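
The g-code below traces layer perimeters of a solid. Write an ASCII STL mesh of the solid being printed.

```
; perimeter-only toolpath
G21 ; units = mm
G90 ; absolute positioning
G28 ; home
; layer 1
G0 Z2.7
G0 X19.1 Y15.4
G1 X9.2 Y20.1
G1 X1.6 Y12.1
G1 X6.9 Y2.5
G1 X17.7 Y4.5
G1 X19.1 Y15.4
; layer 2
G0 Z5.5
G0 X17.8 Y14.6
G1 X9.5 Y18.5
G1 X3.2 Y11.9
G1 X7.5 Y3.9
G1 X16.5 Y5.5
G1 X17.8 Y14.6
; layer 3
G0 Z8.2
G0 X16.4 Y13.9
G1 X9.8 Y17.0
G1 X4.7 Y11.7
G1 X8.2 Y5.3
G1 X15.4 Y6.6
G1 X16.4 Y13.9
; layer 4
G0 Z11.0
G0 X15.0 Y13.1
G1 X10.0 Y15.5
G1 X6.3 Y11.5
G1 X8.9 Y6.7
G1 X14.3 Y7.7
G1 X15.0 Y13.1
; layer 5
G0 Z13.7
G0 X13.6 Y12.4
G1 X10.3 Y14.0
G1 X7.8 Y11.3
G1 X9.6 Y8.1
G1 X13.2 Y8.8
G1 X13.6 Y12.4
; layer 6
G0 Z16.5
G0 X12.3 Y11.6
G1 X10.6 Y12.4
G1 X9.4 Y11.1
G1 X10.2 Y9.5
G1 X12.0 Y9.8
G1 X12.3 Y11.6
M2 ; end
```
solid part
  facet normal 0.0000 0.0000 -1.0000
    outer loop
      vertex 0.1 12.3 0.0
      vertex 8.9 21.6 0.0
      vertex 20.5 16.1 0.0
    endloop
  endfacet
  facet normal 0.0000 0.0000 -1.0000
    outer loop
      vertex 6.2 1.1 0.0
      vertex 0.1 12.3 0.0
      vertex 20.5 16.1 0.0
    endloop
  endfacet
  facet normal 0.0000 0.0000 -1.0000
    outer loop
      vertex 18.8 3.4 0.0
      vertex 6.2 1.1 0.0
      vertex 20.5 16.1 0.0
    endloop
  endfacet
  facet normal 0.3894 0.8212 0.4171
    outer loop
      vertex 20.5 16.1 0.0
      vertex 8.9 21.6 0.0
      vertex 10.9 10.9 19.2
    endloop
  endfacet
  facet normal -0.6602 0.6247 0.4169
    outer loop
      vertex 8.9 21.6 0.0
      vertex 0.1 12.3 0.0
      vertex 10.9 10.9 19.2
    endloop
  endfacet
  facet normal -0.7981 -0.4347 0.4172
    outer loop
      vertex 0.1 12.3 0.0
      vertex 6.2 1.1 0.0
      vertex 10.9 10.9 19.2
    endloop
  endfacet
  facet normal 0.1633 -0.8943 0.4165
    outer loop
      vertex 6.2 1.1 0.0
      vertex 18.8 3.4 0.0
      vertex 10.9 10.9 19.2
    endloop
  endfacet
  facet normal 0.9006 -0.1206 0.4176
    outer loop
      vertex 18.8 3.4 0.0
      vertex 20.5 16.1 0.0
      vertex 10.9 10.9 19.2
    endloop
  endfacet
endsolid part

The G0 Z moves step by Δz≈2.7 mm. The G1 loops shrink linearly with z, so the solid tapers from its base footprint up to z≈19.2. Closing with a flat bottom cap and the tapered top and triangulating gives 8 facets — a regular 5-sided pyramid, base circumscribed radius ≈ 10.9 mm, apex at z ≈ 19.2 mm.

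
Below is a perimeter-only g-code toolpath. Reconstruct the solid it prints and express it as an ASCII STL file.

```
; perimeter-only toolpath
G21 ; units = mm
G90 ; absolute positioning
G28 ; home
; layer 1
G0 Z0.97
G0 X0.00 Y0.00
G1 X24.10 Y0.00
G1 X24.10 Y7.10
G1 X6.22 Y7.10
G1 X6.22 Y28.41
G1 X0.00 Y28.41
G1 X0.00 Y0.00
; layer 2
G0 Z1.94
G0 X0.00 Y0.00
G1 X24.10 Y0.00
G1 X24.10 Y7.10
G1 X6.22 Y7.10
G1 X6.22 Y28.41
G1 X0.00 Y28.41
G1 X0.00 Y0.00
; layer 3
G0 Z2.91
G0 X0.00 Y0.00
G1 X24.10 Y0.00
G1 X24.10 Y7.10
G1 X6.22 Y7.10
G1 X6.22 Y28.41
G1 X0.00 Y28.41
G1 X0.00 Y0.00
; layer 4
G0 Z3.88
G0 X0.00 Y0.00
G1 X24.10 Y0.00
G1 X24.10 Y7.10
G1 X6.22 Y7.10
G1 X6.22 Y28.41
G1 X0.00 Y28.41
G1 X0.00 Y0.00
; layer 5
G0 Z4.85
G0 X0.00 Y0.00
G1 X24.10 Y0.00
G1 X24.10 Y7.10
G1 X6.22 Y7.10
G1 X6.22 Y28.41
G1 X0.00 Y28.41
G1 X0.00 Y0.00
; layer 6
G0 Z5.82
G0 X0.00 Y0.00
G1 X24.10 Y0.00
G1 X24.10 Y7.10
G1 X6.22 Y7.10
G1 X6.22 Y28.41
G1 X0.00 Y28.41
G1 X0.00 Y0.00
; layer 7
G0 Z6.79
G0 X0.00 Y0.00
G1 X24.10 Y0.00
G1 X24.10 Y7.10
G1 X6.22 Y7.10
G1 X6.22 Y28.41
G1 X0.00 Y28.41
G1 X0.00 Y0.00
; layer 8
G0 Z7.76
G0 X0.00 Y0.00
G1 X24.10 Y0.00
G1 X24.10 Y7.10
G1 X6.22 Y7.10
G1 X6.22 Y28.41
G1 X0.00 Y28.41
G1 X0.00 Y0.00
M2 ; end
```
solid part
  facet normal 0.0000 0.0000 -1.0000
    outer loop
      vertex 24.10 7.10 0.00
      vertex 24.10 0.00 0.00
      vertex 0.00 0.00 0.00
    endloop
  endfacet
  facet normal 0.0000 0.0000 -1.0000
    outer loop
      vertex 6.22 7.10 0.00
      vertex 24.10 7.10 0.00
      vertex 0.00 0.00 0.00
    endloop
  endfacet
  facet normal 0.0000 0.0000 -1.0000
    outer loop
      vertex 6.22 28.41 0.00
      vertex 6.22 7.10 0.00
      vertex 0.00 0.00 0.00
    endloop
  endfacet
  facet normal 0.0000 0.0000 -1.0000
    outer loop
      vertex 0.00 28.41 0.00
      vertex 6.22 28.41 0.00
      vertex 0.00 0.00 0.00
    endloop
  endfacet
  facet normal 0.0000 0.0000 1.0000
    outer loop
      vertex 0.00 0.00 7.76
      vertex 24.10 0.00 7.76
      vertex 24.10 7.10 7.76
    endloop
  endfacet
  facet normal 0.0000 0.0000 1.0000
    outer loop
      vertex 0.00 0.00 7.76
      vertex 24.10 7.10 7.76
      vertex 6.22 7.10 7.76
    endloop
  endfacet
  facet normal 0.0000 0.0000 1.0000
    outer loop
      vertex 0.00 0.00 7.76
      vertex 6.22 7.10 7.76
      vertex 6.22 28.41 7.76
    endloop
  endfacet
  facet normal 0.0000 0.0000 1.0000
    outer loop
      vertex 0.00 0.00 7.76
      vertex 6.22 28.41 7.76
      vertex 0.00 28.41 7.76
    endloop
  endfacet
  facet normal 0.0000 -1.0000 0.0000
    outer loop
      vertex 0.00 0.00 0.00
      vertex 24.10 0.00 0.00
      vertex 24.10 0.00 7.76
    endloop
  endfacet
  facet normal 0.0000 -1.0000 0.0000
    outer loop
      vertex 0.00 0.00 0.00
      vertex 24.10 0.00 7.76
      vertex 0.00 0.00 7.76
    endloop
  endfacet
  facet normal 1.0000 0.0000 0.0000
    outer loop
      vertex 24.10 0.00 0.00
      vertex 24.10 7.10 0.00
      vertex 24.10 7.10 7.76
    endloop
  endfacet
  facet normal 1.0000 0.0000 0.0000
    outer loop
      vertex 24.10 0.00 0.00
      vertex 24.10 7.10 7.76
      vertex 24.10 0.00 7.76
    endloop
  endfacet
  facet normal 0.0000 1.0000 0.0000
    outer loop
      vertex 24.10 7.10 0.00
      vertex 6.22 7.10 0.00
      vertex 6.22 7.10 7.76
    endloop
  endfacet
  facet normal 0.0000 1.0000 0.0000
    outer loop
      vertex 24.10 7.10 0.00
      vertex 6.22 7.10 7.76
      vertex 24.10 7.10 7.76
    endloop
  endfacet
  facet normal 1.0000 0.0000 0.0000
    outer loop
      vertex 6.22 7.10 0.00
      vertex 6.22 28.41 0.00
      vertex 6.22 28.41 7.76
    endloop
  endfacet
  facet normal 1.0000 0.0000 0.0000
    outer loop
      vertex 6.22 7.10 0.00
      vertex 6.22 28.41 7.76
      vertex 6.22 7.10 7.76
    endloop
  endfacet
  facet normal 0.0000 1.0000 0.0000
    outer loop
      vertex 6.22 28.41 0.00
      vertex 0.00 28.41 0.00
      vertex 0.00 28.41 7.76
    endloop
  endfacet
  facet normal 0.0000 1.0000 0.0000
    outer loop
      vertex 6.22 28.41 0.00
      vertex 0.00 28.41 7.76
      vertex 6.22 28.41 7.76
    endloop
  endfacet
  facet normal -1.0000 0.0000 0.0000
    outer loop
      vertex 0.00 28.41 0.00
      vertex 0.00 0.00 0.00
      vertex 0.00 0.00 7.76
    endloop
  endfacet
  facet normal -1.0000 0.0000 0.0000
    outer loop
      vertex 0.00 28.41 0.00
      vertex 0.00 0.00 7.76
      vertex 0.00 28.41 7.76
    endloop
  endfacet
endsolid part

The G0 Z moves step by Δz≈0.97 mm. Every layer's G1 loop is the same polygon, so the solid is a straight extrusion of it from z=0 to z≈7.76. Closing with flat bottom and top caps and triangulating gives 20 facets — an L-shaped prism: outer 24.1 × 28.4 mm, arm thicknesses ≈ 7.1 mm (horizontal) and 6.22 mm (vertical), extruded 7.76 mm in z.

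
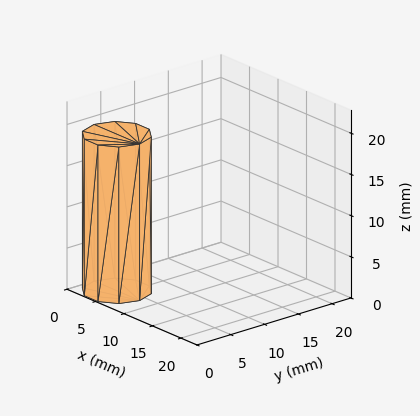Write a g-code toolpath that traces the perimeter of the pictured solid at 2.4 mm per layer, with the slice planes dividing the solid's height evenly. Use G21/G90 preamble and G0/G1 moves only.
Reading the render: the shape is a regular 10-sided prism (a cylinder approximated with 10 flat sides), circumscribed radius ≈ 4 mm, height ≈ 19 mm (dimensions read to the nearest mm from the axis ticks). For the g-code, the solid's height is divided into equal slices at the stated Δz and each level perimeter traced with G1 moves after a G0 lift.

; perimeter-only toolpath
G21 ; units = mm
G90 ; absolute positioning
G28 ; home
; layer 1
G0 Z2.4
G0 X8.0 Y4.0
G1 X7.2 Y6.4
G1 X5.2 Y7.8
G1 X2.8 Y7.8
G1 X0.8 Y6.4
G1 X0.0 Y4.0
G1 X0.8 Y1.6
G1 X2.8 Y0.2
G1 X5.2 Y0.2
G1 X7.2 Y1.6
G1 X8.0 Y4.0
; layer 2
G0 Z4.8
G0 X8.0 Y4.0
G1 X7.2 Y6.4
G1 X5.2 Y7.8
G1 X2.8 Y7.8
G1 X0.8 Y6.4
G1 X0.0 Y4.0
G1 X0.8 Y1.6
G1 X2.8 Y0.2
G1 X5.2 Y0.2
G1 X7.2 Y1.6
G1 X8.0 Y4.0
; layer 3
G0 Z7.1
G0 X8.0 Y4.0
G1 X7.2 Y6.4
G1 X5.2 Y7.8
G1 X2.8 Y7.8
G1 X0.8 Y6.4
G1 X0.0 Y4.0
G1 X0.8 Y1.6
G1 X2.8 Y0.2
G1 X5.2 Y0.2
G1 X7.2 Y1.6
G1 X8.0 Y4.0
; layer 4
G0 Z9.5
G0 X8.0 Y4.0
G1 X7.2 Y6.4
G1 X5.2 Y7.8
G1 X2.8 Y7.8
G1 X0.8 Y6.4
G1 X0.0 Y4.0
G1 X0.8 Y1.6
G1 X2.8 Y0.2
G1 X5.2 Y0.2
G1 X7.2 Y1.6
G1 X8.0 Y4.0
; layer 5
G0 Z11.9
G0 X8.0 Y4.0
G1 X7.2 Y6.4
G1 X5.2 Y7.8
G1 X2.8 Y7.8
G1 X0.8 Y6.4
G1 X0.0 Y4.0
G1 X0.8 Y1.6
G1 X2.8 Y0.2
G1 X5.2 Y0.2
G1 X7.2 Y1.6
G1 X8.0 Y4.0
; layer 6
G0 Z14.2
G0 X8.0 Y4.0
G1 X7.2 Y6.4
G1 X5.2 Y7.8
G1 X2.8 Y7.8
G1 X0.8 Y6.4
G1 X0.0 Y4.0
G1 X0.8 Y1.6
G1 X2.8 Y0.2
G1 X5.2 Y0.2
G1 X7.2 Y1.6
G1 X8.0 Y4.0
; layer 7
G0 Z16.6
G0 X8.0 Y4.0
G1 X7.2 Y6.4
G1 X5.2 Y7.8
G1 X2.8 Y7.8
G1 X0.8 Y6.4
G1 X0.0 Y4.0
G1 X0.8 Y1.6
G1 X2.8 Y0.2
G1 X5.2 Y0.2
G1 X7.2 Y1.6
G1 X8.0 Y4.0
; layer 8
G0 Z19.0
G0 X8.0 Y4.0
G1 X7.2 Y6.4
G1 X5.2 Y7.8
G1 X2.8 Y7.8
G1 X0.8 Y6.4
G1 X0.0 Y4.0
G1 X0.8 Y1.6
G1 X2.8 Y0.2
G1 X5.2 Y0.2
G1 X7.2 Y1.6
G1 X8.0 Y4.0
M2 ; end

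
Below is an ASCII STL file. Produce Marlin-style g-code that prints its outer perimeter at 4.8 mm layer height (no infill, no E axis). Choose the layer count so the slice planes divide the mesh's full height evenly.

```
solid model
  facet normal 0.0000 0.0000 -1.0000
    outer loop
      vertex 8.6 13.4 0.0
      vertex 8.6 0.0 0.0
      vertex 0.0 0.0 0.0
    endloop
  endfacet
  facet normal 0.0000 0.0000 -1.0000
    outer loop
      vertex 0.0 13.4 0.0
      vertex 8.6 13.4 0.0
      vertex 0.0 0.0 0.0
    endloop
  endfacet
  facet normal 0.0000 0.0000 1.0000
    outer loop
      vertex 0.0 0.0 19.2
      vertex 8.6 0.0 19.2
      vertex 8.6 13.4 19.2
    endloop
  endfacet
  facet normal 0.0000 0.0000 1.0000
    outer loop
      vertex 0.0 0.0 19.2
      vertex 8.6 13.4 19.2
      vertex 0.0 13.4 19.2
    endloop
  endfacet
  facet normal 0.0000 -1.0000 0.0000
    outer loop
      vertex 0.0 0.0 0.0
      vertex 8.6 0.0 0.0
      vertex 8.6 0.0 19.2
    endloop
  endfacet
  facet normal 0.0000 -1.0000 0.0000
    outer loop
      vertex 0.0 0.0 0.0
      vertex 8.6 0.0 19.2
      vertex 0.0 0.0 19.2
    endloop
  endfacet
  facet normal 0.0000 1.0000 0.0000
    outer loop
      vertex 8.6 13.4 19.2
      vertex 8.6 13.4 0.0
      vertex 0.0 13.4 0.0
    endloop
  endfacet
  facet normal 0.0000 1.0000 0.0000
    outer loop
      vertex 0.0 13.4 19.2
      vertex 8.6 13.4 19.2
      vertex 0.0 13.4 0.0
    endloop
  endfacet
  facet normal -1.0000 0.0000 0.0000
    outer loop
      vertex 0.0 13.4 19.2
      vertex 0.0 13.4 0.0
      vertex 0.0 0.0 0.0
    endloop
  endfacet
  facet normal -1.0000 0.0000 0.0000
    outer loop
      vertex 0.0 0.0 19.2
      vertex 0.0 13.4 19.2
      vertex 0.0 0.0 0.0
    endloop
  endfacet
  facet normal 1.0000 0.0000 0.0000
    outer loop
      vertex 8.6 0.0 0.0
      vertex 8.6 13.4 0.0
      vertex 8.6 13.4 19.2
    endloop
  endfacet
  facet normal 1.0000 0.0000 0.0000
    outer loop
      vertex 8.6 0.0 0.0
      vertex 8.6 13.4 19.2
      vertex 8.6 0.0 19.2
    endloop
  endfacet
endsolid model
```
; perimeter-only toolpath
G21 ; units = mm
G90 ; absolute positioning
G28 ; home
; layer 1
G0 Z4.8
G0 X0.0 Y0.0
G1 X8.6 Y0.0
G1 X8.6 Y13.4
G1 X0.0 Y13.4
G1 X0.0 Y0.0
; layer 2
G0 Z9.6
G0 X0.0 Y0.0
G1 X8.6 Y0.0
G1 X8.6 Y13.4
G1 X0.0 Y13.4
G1 X0.0 Y0.0
; layer 3
G0 Z14.4
G0 X0.0 Y0.0
G1 X8.6 Y0.0
G1 X8.6 Y13.4
G1 X0.0 Y13.4
G1 X0.0 Y0.0
; layer 4
G0 Z19.2
G0 X0.0 Y0.0
G1 X8.6 Y0.0
G1 X8.6 Y13.4
G1 X0.0 Y13.4
G1 X0.0 Y0.0
M2 ; end

The solid is a rectangular box, roughly 8.6 × 13.4 mm footprint and 19.2 mm tall. Slicing at Δz = 4.8 mm — 4 equal slices spanning the solid's height, so layer i sits at z = i·h/4 — gives 4 non-empty perimeters. Each is a 4-segment closed polygon; G0 lifts to the layer z and rapids to the start vertex, then G1 traces the edges.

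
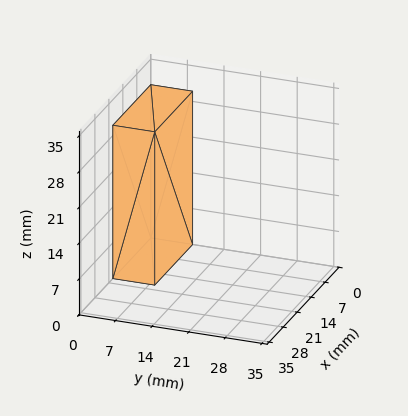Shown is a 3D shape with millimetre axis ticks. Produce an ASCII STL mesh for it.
Reading the render: the shape is a rectangular box, roughly 19 × 8 mm footprint and 30 mm tall (dimensions read to the nearest mm from the axis ticks). For the STL, each face is triangulated and given an outward normal.

solid part
  facet normal 0.0000 0.0000 -1.0000
    outer loop
      vertex 19.000 8.000 0.000
      vertex 19.000 0.000 0.000
      vertex 0.000 0.000 0.000
    endloop
  endfacet
  facet normal 0.0000 0.0000 -1.0000
    outer loop
      vertex 0.000 8.000 0.000
      vertex 19.000 8.000 0.000
      vertex 0.000 0.000 0.000
    endloop
  endfacet
  facet normal 0.0000 0.0000 1.0000
    outer loop
      vertex 0.000 0.000 30.000
      vertex 19.000 0.000 30.000
      vertex 19.000 8.000 30.000
    endloop
  endfacet
  facet normal 0.0000 0.0000 1.0000
    outer loop
      vertex 0.000 0.000 30.000
      vertex 19.000 8.000 30.000
      vertex 0.000 8.000 30.000
    endloop
  endfacet
  facet normal 0.0000 -1.0000 0.0000
    outer loop
      vertex 0.000 0.000 0.000
      vertex 19.000 0.000 0.000
      vertex 19.000 0.000 30.000
    endloop
  endfacet
  facet normal 0.0000 -1.0000 0.0000
    outer loop
      vertex 0.000 0.000 0.000
      vertex 19.000 0.000 30.000
      vertex 0.000 0.000 30.000
    endloop
  endfacet
  facet normal 0.0000 1.0000 0.0000
    outer loop
      vertex 19.000 8.000 30.000
      vertex 19.000 8.000 0.000
      vertex 0.000 8.000 0.000
    endloop
  endfacet
  facet normal 0.0000 1.0000 0.0000
    outer loop
      vertex 0.000 8.000 30.000
      vertex 19.000 8.000 30.000
      vertex 0.000 8.000 0.000
    endloop
  endfacet
  facet normal -1.0000 0.0000 0.0000
    outer loop
      vertex 0.000 8.000 30.000
      vertex 0.000 8.000 0.000
      vertex 0.000 0.000 0.000
    endloop
  endfacet
  facet normal -1.0000 0.0000 0.0000
    outer loop
      vertex 0.000 0.000 30.000
      vertex 0.000 8.000 30.000
      vertex 0.000 0.000 0.000
    endloop
  endfacet
  facet normal 1.0000 0.0000 0.0000
    outer loop
      vertex 19.000 0.000 0.000
      vertex 19.000 8.000 0.000
      vertex 19.000 8.000 30.000
    endloop
  endfacet
  facet normal 1.0000 0.0000 0.0000
    outer loop
      vertex 19.000 0.000 0.000
      vertex 19.000 8.000 30.000
      vertex 19.000 0.000 30.000
    endloop
  endfacet
endsolid part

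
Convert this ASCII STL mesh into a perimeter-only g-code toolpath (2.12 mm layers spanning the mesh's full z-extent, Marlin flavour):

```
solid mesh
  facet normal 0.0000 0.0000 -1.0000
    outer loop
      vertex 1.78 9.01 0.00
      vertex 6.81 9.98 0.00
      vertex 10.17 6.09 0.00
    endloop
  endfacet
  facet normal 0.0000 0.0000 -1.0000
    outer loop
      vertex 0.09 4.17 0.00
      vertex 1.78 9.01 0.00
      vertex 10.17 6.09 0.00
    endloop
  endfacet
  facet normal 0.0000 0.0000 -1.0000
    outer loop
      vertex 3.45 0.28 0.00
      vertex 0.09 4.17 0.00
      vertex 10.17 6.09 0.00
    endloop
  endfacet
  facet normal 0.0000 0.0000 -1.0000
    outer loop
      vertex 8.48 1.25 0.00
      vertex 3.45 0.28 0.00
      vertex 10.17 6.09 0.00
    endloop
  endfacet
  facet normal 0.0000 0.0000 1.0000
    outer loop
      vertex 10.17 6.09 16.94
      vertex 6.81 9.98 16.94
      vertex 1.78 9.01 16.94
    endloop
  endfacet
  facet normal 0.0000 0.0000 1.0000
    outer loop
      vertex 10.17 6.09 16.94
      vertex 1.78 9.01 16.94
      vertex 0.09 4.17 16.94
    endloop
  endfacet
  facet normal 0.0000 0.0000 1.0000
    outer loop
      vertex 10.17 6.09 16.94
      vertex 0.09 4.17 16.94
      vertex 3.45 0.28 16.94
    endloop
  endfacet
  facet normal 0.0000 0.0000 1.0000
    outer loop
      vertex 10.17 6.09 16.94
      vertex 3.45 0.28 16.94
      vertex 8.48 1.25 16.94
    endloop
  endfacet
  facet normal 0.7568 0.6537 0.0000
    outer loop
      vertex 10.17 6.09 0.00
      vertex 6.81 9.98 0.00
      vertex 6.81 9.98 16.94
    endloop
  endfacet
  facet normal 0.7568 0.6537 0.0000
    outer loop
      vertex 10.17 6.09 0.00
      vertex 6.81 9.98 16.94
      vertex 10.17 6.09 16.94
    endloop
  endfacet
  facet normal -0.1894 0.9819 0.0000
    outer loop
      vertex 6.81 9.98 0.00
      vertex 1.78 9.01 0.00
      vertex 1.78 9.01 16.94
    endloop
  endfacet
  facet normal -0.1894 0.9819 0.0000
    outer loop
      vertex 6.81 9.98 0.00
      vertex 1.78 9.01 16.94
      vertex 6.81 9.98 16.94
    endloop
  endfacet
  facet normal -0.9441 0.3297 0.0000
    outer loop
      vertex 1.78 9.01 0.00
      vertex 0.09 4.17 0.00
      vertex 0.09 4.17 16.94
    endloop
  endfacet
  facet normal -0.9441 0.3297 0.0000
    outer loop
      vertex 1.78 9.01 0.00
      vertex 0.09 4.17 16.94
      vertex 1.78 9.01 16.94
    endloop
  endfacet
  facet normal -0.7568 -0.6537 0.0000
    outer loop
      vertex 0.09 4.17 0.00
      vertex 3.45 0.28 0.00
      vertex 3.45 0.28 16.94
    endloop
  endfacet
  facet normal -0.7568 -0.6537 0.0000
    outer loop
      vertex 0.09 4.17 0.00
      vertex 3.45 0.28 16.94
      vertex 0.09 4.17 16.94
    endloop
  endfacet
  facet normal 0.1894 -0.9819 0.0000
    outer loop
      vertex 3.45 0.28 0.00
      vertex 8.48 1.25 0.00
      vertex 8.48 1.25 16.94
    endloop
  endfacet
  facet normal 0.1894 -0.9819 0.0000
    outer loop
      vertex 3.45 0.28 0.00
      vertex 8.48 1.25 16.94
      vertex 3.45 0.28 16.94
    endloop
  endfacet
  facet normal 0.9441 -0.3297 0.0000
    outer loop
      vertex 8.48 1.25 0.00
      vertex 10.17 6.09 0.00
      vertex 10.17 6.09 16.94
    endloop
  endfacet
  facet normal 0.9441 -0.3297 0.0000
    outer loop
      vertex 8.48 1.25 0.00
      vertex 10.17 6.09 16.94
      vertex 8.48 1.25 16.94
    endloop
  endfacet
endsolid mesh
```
; perimeter-only toolpath
G21 ; units = mm
G90 ; absolute positioning
G28 ; home
; layer 1
G0 Z2.12
G0 X10.17 Y6.09
G1 X6.81 Y9.98
G1 X1.78 Y9.01
G1 X0.09 Y4.17
G1 X3.45 Y0.28
G1 X8.48 Y1.25
G1 X10.17 Y6.09
; layer 2
G0 Z4.24
G0 X10.17 Y6.09
G1 X6.81 Y9.98
G1 X1.78 Y9.01
G1 X0.09 Y4.17
G1 X3.45 Y0.28
G1 X8.48 Y1.25
G1 X10.17 Y6.09
; layer 3
G0 Z6.35
G0 X10.17 Y6.09
G1 X6.81 Y9.98
G1 X1.78 Y9.01
G1 X0.09 Y4.17
G1 X3.45 Y0.28
G1 X8.48 Y1.25
G1 X10.17 Y6.09
; layer 4
G0 Z8.47
G0 X10.17 Y6.09
G1 X6.81 Y9.98
G1 X1.78 Y9.01
G1 X0.09 Y4.17
G1 X3.45 Y0.28
G1 X8.48 Y1.25
G1 X10.17 Y6.09
; layer 5
G0 Z10.59
G0 X10.17 Y6.09
G1 X6.81 Y9.98
G1 X1.78 Y9.01
G1 X0.09 Y4.17
G1 X3.45 Y0.28
G1 X8.48 Y1.25
G1 X10.17 Y6.09
; layer 6
G0 Z12.71
G0 X10.17 Y6.09
G1 X6.81 Y9.98
G1 X1.78 Y9.01
G1 X0.09 Y4.17
G1 X3.45 Y0.28
G1 X8.48 Y1.25
G1 X10.17 Y6.09
; layer 7
G0 Z14.82
G0 X10.17 Y6.09
G1 X6.81 Y9.98
G1 X1.78 Y9.01
G1 X0.09 Y4.17
G1 X3.45 Y0.28
G1 X8.48 Y1.25
G1 X10.17 Y6.09
; layer 8
G0 Z16.94
G0 X10.17 Y6.09
G1 X6.81 Y9.98
G1 X1.78 Y9.01
G1 X0.09 Y4.17
G1 X3.45 Y0.28
G1 X8.48 Y1.25
G1 X10.17 Y6.09
M2 ; end

The solid is a regular 6-sided prism (a cylinder approximated with 6 flat sides), circumscribed radius ≈ 5.13 mm, height ≈ 16.9 mm. Slicing at Δz = 2.12 mm — 8 equal slices spanning the solid's height, so layer i sits at z = i·h/8 — gives 8 non-empty perimeters. Each is a 6-segment closed polygon; G0 lifts to the layer z and rapids to the start vertex, then G1 traces the edges.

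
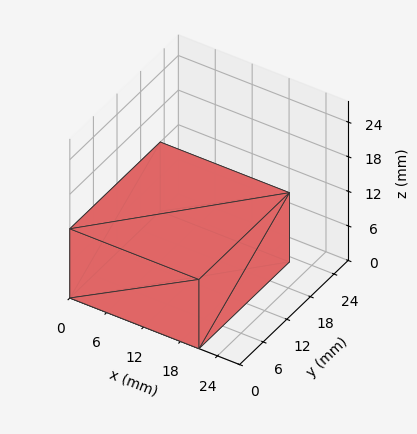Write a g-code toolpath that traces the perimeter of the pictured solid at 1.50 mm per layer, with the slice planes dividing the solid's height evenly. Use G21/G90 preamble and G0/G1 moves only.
Reading the render: the shape is a rectangular box, roughly 21 × 23 mm footprint and 12 mm tall (dimensions read to the nearest mm from the axis ticks). For the g-code, the solid's height is divided into equal slices at the stated Δz and each level perimeter traced with G1 moves after a G0 lift.

; perimeter-only toolpath
G21 ; units = mm
G90 ; absolute positioning
G28 ; home
; layer 1
G0 Z1.50
G0 X0.00 Y0.00
G1 X21.00 Y0.00
G1 X21.00 Y23.00
G1 X0.00 Y23.00
G1 X0.00 Y0.00
; layer 2
G0 Z3.00
G0 X0.00 Y0.00
G1 X21.00 Y0.00
G1 X21.00 Y23.00
G1 X0.00 Y23.00
G1 X0.00 Y0.00
; layer 3
G0 Z4.50
G0 X0.00 Y0.00
G1 X21.00 Y0.00
G1 X21.00 Y23.00
G1 X0.00 Y23.00
G1 X0.00 Y0.00
; layer 4
G0 Z6.00
G0 X0.00 Y0.00
G1 X21.00 Y0.00
G1 X21.00 Y23.00
G1 X0.00 Y23.00
G1 X0.00 Y0.00
; layer 5
G0 Z7.50
G0 X0.00 Y0.00
G1 X21.00 Y0.00
G1 X21.00 Y23.00
G1 X0.00 Y23.00
G1 X0.00 Y0.00
; layer 6
G0 Z9.00
G0 X0.00 Y0.00
G1 X21.00 Y0.00
G1 X21.00 Y23.00
G1 X0.00 Y23.00
G1 X0.00 Y0.00
; layer 7
G0 Z10.50
G0 X0.00 Y0.00
G1 X21.00 Y0.00
G1 X21.00 Y23.00
G1 X0.00 Y23.00
G1 X0.00 Y0.00
; layer 8
G0 Z12.00
G0 X0.00 Y0.00
G1 X21.00 Y0.00
G1 X21.00 Y23.00
G1 X0.00 Y23.00
G1 X0.00 Y0.00
M2 ; end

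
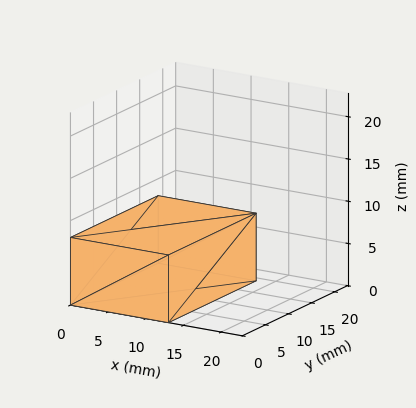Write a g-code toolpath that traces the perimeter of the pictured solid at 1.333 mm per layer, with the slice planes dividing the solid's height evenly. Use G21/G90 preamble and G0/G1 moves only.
Reading the render: the shape is a rectangular box, roughly 13 × 19 mm footprint and 8 mm tall (dimensions read to the nearest mm from the axis ticks). For the g-code, the solid's height is divided into equal slices at the stated Δz and each level perimeter traced with G1 moves after a G0 lift.

; perimeter-only toolpath
G21 ; units = mm
G90 ; absolute positioning
G28 ; home
; layer 1
G0 Z1.333
G0 X0.000 Y0.000
G1 X13.000 Y0.000
G1 X13.000 Y19.000
G1 X0.000 Y19.000
G1 X0.000 Y0.000
; layer 2
G0 Z2.667
G0 X0.000 Y0.000
G1 X13.000 Y0.000
G1 X13.000 Y19.000
G1 X0.000 Y19.000
G1 X0.000 Y0.000
; layer 3
G0 Z4.000
G0 X0.000 Y0.000
G1 X13.000 Y0.000
G1 X13.000 Y19.000
G1 X0.000 Y19.000
G1 X0.000 Y0.000
; layer 4
G0 Z5.333
G0 X0.000 Y0.000
G1 X13.000 Y0.000
G1 X13.000 Y19.000
G1 X0.000 Y19.000
G1 X0.000 Y0.000
; layer 5
G0 Z6.667
G0 X0.000 Y0.000
G1 X13.000 Y0.000
G1 X13.000 Y19.000
G1 X0.000 Y19.000
G1 X0.000 Y0.000
; layer 6
G0 Z8.000
G0 X0.000 Y0.000
G1 X13.000 Y0.000
G1 X13.000 Y19.000
G1 X0.000 Y19.000
G1 X0.000 Y0.000
M2 ; end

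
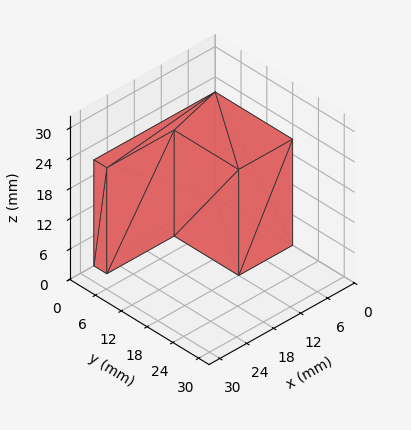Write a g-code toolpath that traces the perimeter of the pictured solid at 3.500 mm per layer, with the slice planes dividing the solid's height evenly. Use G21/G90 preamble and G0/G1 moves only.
Reading the render: the shape is an L-shaped prism: outer 27 × 18 mm, arm thicknesses ≈ 3 mm (horizontal) and 12 mm (vertical), extruded 21 mm in z (dimensions read to the nearest mm from the axis ticks). For the g-code, the solid's height is divided into equal slices at the stated Δz and each level perimeter traced with G1 moves after a G0 lift.

; perimeter-only toolpath
G21 ; units = mm
G90 ; absolute positioning
G28 ; home
; layer 1
G0 Z3.500
G0 X0.000 Y0.000
G1 X27.000 Y0.000
G1 X27.000 Y3.000
G1 X12.000 Y3.000
G1 X12.000 Y18.000
G1 X0.000 Y18.000
G1 X0.000 Y0.000
; layer 2
G0 Z7.000
G0 X0.000 Y0.000
G1 X27.000 Y0.000
G1 X27.000 Y3.000
G1 X12.000 Y3.000
G1 X12.000 Y18.000
G1 X0.000 Y18.000
G1 X0.000 Y0.000
; layer 3
G0 Z10.500
G0 X0.000 Y0.000
G1 X27.000 Y0.000
G1 X27.000 Y3.000
G1 X12.000 Y3.000
G1 X12.000 Y18.000
G1 X0.000 Y18.000
G1 X0.000 Y0.000
; layer 4
G0 Z14.000
G0 X0.000 Y0.000
G1 X27.000 Y0.000
G1 X27.000 Y3.000
G1 X12.000 Y3.000
G1 X12.000 Y18.000
G1 X0.000 Y18.000
G1 X0.000 Y0.000
; layer 5
G0 Z17.500
G0 X0.000 Y0.000
G1 X27.000 Y0.000
G1 X27.000 Y3.000
G1 X12.000 Y3.000
G1 X12.000 Y18.000
G1 X0.000 Y18.000
G1 X0.000 Y0.000
; layer 6
G0 Z21.000
G0 X0.000 Y0.000
G1 X27.000 Y0.000
G1 X27.000 Y3.000
G1 X12.000 Y3.000
G1 X12.000 Y18.000
G1 X0.000 Y18.000
G1 X0.000 Y0.000
M2 ; end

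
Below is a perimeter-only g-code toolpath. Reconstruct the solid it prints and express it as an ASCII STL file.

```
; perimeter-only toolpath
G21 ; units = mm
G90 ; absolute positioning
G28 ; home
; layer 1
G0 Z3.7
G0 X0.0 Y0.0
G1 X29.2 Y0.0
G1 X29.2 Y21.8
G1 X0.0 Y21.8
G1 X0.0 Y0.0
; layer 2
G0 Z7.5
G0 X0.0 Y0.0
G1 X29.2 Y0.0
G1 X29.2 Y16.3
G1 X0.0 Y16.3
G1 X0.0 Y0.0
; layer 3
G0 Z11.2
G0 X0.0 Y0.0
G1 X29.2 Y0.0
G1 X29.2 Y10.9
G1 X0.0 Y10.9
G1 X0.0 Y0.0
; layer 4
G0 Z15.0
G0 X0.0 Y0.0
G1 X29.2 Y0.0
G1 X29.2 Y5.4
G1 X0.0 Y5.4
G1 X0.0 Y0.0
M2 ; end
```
solid part
  facet normal 0.0000 0.0000 -1.0000
    outer loop
      vertex 29.2 27.2 0.0
      vertex 29.2 0.0 0.0
      vertex 0.0 0.0 0.0
    endloop
  endfacet
  facet normal 0.0000 0.0000 -1.0000
    outer loop
      vertex 0.0 27.2 0.0
      vertex 29.2 27.2 0.0
      vertex 0.0 0.0 0.0
    endloop
  endfacet
  facet normal 0.0000 -1.0000 0.0000
    outer loop
      vertex 0.0 0.0 0.0
      vertex 29.2 0.0 0.0
      vertex 29.2 0.0 18.7
    endloop
  endfacet
  facet normal 0.0000 -1.0000 0.0000
    outer loop
      vertex 0.0 0.0 0.0
      vertex 29.2 0.0 18.7
      vertex 0.0 0.0 18.7
    endloop
  endfacet
  facet normal 0.0000 0.5665 0.8240
    outer loop
      vertex 0.0 0.0 18.7
      vertex 29.2 0.0 18.7
      vertex 29.2 27.2 0.0
    endloop
  endfacet
  facet normal 0.0000 0.5665 0.8240
    outer loop
      vertex 0.0 0.0 18.7
      vertex 29.2 27.2 0.0
      vertex 0.0 27.2 0.0
    endloop
  endfacet
  facet normal -1.0000 0.0000 0.0000
    outer loop
      vertex 0.0 0.0 18.7
      vertex 0.0 27.2 0.0
      vertex 0.0 0.0 0.0
    endloop
  endfacet
  facet normal 1.0000 0.0000 0.0000
    outer loop
      vertex 29.2 0.0 0.0
      vertex 29.2 27.2 0.0
      vertex 29.2 0.0 18.7
    endloop
  endfacet
endsolid part

The G0 Z moves step by Δz≈3.7 mm. The G1 loops shrink linearly with z, so the solid tapers from its base footprint up to z≈18.7. Closing with a flat bottom cap and the tapered top and triangulating gives 8 facets — a wedge (ramp): 29.2 × 27.2 mm base, rising to 18.7 mm along the y=0 edge and sloping linearly to z=0 at y=27.2.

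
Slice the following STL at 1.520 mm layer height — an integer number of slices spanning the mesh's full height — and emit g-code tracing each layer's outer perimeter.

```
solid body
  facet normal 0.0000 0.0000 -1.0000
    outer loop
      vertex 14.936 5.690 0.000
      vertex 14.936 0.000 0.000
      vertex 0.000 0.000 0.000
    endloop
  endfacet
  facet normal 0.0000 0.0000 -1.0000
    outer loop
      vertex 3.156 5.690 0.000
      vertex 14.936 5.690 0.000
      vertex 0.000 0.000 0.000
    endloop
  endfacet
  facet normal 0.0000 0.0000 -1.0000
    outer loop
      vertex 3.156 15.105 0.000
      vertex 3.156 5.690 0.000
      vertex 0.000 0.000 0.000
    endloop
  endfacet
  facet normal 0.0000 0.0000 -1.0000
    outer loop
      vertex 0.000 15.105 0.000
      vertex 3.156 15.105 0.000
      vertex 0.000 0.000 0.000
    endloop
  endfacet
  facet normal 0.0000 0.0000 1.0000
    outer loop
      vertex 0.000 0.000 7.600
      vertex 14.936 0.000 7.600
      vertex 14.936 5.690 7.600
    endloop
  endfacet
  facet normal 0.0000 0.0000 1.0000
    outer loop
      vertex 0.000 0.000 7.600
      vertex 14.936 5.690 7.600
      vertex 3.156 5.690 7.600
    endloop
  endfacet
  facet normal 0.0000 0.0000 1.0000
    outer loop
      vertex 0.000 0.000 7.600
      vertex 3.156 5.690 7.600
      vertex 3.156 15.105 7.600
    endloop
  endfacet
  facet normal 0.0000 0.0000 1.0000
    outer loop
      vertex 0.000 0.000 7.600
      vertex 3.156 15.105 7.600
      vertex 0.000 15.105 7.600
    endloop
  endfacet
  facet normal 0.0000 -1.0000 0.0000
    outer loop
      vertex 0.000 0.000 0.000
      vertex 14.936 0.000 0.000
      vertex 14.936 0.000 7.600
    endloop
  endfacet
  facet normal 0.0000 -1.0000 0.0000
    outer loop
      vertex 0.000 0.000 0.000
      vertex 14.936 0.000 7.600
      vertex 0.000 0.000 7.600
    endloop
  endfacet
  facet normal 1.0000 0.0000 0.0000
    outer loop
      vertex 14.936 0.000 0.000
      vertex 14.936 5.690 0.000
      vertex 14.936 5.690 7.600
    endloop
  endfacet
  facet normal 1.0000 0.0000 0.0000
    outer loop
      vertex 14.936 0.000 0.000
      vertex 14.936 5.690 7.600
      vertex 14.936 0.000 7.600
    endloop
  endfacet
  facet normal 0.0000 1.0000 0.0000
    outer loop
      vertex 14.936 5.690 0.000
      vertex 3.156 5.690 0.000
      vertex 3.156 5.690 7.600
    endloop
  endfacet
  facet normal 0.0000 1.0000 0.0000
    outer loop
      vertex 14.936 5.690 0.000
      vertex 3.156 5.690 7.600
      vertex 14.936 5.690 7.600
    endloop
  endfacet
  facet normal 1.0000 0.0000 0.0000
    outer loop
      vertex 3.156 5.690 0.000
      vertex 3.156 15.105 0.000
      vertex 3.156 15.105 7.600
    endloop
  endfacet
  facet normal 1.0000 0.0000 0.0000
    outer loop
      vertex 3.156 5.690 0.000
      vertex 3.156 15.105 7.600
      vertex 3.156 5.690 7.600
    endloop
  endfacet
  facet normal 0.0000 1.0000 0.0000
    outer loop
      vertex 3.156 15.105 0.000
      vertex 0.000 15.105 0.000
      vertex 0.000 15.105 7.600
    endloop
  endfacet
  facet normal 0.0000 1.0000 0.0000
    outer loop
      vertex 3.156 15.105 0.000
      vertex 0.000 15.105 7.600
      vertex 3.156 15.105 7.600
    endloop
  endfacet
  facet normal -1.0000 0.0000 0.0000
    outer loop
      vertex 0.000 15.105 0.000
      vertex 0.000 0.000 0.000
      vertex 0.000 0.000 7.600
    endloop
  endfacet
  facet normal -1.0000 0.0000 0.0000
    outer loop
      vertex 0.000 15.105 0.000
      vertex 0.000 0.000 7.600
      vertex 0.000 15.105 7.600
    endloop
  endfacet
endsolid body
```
; perimeter-only toolpath
G21 ; units = mm
G90 ; absolute positioning
G28 ; home
; layer 1
G0 Z1.520
G0 X0.000 Y0.000
G1 X14.936 Y0.000
G1 X14.936 Y5.690
G1 X3.156 Y5.690
G1 X3.156 Y15.105
G1 X0.000 Y15.105
G1 X0.000 Y0.000
; layer 2
G0 Z3.040
G0 X0.000 Y0.000
G1 X14.936 Y0.000
G1 X14.936 Y5.690
G1 X3.156 Y5.690
G1 X3.156 Y15.105
G1 X0.000 Y15.105
G1 X0.000 Y0.000
; layer 3
G0 Z4.560
G0 X0.000 Y0.000
G1 X14.936 Y0.000
G1 X14.936 Y5.690
G1 X3.156 Y5.690
G1 X3.156 Y15.105
G1 X0.000 Y15.105
G1 X0.000 Y0.000
; layer 4
G0 Z6.080
G0 X0.000 Y0.000
G1 X14.936 Y0.000
G1 X14.936 Y5.690
G1 X3.156 Y5.690
G1 X3.156 Y15.105
G1 X0.000 Y15.105
G1 X0.000 Y0.000
; layer 5
G0 Z7.600
G0 X0.000 Y0.000
G1 X14.936 Y0.000
G1 X14.936 Y5.690
G1 X3.156 Y5.690
G1 X3.156 Y15.105
G1 X0.000 Y15.105
G1 X0.000 Y0.000
M2 ; end

The solid is an L-shaped prism: outer 14.9 × 15.1 mm, arm thicknesses ≈ 5.69 mm (horizontal) and 3.16 mm (vertical), extruded 7.6 mm in z. Slicing at Δz = 1.520 mm — 5 equal slices spanning the solid's height, so layer i sits at z = i·h/5 — gives 5 non-empty perimeters. Each is a 6-segment closed polygon; G0 lifts to the layer z and rapids to the start vertex, then G1 traces the edges.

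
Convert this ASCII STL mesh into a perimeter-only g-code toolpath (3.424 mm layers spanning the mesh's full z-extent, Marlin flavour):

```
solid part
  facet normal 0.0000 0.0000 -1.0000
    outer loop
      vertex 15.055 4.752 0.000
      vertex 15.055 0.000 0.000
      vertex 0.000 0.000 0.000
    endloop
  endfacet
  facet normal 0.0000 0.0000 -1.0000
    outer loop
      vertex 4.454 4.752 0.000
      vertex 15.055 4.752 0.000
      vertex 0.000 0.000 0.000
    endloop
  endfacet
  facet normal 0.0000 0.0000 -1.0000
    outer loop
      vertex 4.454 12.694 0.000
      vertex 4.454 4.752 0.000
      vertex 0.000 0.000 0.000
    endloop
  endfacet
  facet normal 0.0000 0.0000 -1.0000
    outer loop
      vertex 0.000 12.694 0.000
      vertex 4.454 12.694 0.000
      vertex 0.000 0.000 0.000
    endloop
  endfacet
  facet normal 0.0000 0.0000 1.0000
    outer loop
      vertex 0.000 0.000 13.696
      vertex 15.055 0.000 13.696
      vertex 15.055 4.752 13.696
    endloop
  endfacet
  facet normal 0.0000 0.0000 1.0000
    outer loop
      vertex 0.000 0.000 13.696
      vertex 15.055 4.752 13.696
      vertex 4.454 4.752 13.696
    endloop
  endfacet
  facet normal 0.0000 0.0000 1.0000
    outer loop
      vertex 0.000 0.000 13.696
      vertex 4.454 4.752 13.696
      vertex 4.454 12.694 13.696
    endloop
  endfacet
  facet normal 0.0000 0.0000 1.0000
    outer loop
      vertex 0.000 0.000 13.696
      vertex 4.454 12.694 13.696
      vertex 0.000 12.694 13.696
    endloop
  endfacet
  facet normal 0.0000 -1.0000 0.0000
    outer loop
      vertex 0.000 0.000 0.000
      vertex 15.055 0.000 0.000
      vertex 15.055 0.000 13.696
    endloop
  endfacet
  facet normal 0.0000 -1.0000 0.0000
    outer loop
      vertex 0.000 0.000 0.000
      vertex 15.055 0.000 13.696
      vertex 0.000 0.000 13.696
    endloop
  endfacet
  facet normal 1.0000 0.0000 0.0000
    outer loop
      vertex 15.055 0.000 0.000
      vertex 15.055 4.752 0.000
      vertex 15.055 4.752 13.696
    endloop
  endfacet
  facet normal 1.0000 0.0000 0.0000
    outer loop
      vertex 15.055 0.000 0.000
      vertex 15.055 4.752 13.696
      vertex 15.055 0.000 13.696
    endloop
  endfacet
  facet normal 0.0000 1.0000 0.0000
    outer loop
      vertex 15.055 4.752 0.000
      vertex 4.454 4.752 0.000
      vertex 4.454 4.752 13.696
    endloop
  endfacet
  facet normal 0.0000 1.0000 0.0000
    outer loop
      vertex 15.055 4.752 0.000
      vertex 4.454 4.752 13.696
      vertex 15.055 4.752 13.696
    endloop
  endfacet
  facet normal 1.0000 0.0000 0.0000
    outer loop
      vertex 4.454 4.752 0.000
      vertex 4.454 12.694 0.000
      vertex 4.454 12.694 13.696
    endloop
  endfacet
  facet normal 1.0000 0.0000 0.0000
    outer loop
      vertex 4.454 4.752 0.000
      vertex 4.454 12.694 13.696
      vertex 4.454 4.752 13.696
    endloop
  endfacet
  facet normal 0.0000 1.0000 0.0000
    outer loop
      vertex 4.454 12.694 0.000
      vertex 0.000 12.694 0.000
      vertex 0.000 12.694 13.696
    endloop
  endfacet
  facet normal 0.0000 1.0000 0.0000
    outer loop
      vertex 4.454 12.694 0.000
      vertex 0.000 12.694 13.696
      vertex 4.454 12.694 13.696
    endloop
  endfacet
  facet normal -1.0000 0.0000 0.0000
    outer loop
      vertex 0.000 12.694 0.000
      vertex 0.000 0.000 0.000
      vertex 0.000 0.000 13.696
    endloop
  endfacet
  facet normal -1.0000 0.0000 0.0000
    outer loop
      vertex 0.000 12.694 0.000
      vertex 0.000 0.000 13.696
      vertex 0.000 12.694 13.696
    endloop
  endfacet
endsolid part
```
; perimeter-only toolpath
G21 ; units = mm
G90 ; absolute positioning
G28 ; home
; layer 1
G0 Z3.424
G0 X0.000 Y0.000
G1 X15.055 Y0.000
G1 X15.055 Y4.752
G1 X4.454 Y4.752
G1 X4.454 Y12.694
G1 X0.000 Y12.694
G1 X0.000 Y0.000
; layer 2
G0 Z6.848
G0 X0.000 Y0.000
G1 X15.055 Y0.000
G1 X15.055 Y4.752
G1 X4.454 Y4.752
G1 X4.454 Y12.694
G1 X0.000 Y12.694
G1 X0.000 Y0.000
; layer 3
G0 Z10.272
G0 X0.000 Y0.000
G1 X15.055 Y0.000
G1 X15.055 Y4.752
G1 X4.454 Y4.752
G1 X4.454 Y12.694
G1 X0.000 Y12.694
G1 X0.000 Y0.000
; layer 4
G0 Z13.696
G0 X0.000 Y0.000
G1 X15.055 Y0.000
G1 X15.055 Y4.752
G1 X4.454 Y4.752
G1 X4.454 Y12.694
G1 X0.000 Y12.694
G1 X0.000 Y0.000
M2 ; end

The solid is an L-shaped prism: outer 15.1 × 12.7 mm, arm thicknesses ≈ 4.75 mm (horizontal) and 4.45 mm (vertical), extruded 13.7 mm in z. Slicing at Δz = 3.424 mm — 4 equal slices spanning the solid's height, so layer i sits at z = i·h/4 — gives 4 non-empty perimeters. Each is a 6-segment closed polygon; G0 lifts to the layer z and rapids to the start vertex, then G1 traces the edges.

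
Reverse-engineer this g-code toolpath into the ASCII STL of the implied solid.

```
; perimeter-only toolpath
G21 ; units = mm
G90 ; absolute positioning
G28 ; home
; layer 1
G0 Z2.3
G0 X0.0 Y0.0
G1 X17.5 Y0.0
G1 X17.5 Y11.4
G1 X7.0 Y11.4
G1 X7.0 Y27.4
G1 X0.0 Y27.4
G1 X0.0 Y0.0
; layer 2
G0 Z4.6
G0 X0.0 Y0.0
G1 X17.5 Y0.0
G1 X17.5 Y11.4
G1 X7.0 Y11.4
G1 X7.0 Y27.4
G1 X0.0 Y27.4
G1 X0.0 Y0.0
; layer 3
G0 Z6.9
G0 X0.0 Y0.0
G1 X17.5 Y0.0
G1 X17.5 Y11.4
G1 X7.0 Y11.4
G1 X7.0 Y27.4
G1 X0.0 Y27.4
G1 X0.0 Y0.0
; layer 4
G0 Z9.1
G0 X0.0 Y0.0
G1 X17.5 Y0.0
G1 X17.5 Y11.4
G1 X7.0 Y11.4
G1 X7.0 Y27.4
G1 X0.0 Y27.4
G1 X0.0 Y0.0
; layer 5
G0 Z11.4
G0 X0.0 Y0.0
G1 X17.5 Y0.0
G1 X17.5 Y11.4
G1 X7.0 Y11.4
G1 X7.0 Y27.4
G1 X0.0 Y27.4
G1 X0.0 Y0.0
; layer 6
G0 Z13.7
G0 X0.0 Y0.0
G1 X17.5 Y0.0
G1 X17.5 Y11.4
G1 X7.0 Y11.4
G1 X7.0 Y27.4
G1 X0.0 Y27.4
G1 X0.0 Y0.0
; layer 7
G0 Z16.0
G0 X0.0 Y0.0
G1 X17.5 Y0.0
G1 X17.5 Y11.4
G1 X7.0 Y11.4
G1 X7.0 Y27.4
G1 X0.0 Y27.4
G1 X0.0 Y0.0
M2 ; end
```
solid part
  facet normal 0.0000 0.0000 -1.0000
    outer loop
      vertex 17.5 11.4 0.0
      vertex 17.5 0.0 0.0
      vertex 0.0 0.0 0.0
    endloop
  endfacet
  facet normal 0.0000 0.0000 -1.0000
    outer loop
      vertex 7.0 11.4 0.0
      vertex 17.5 11.4 0.0
      vertex 0.0 0.0 0.0
    endloop
  endfacet
  facet normal 0.0000 0.0000 -1.0000
    outer loop
      vertex 7.0 27.4 0.0
      vertex 7.0 11.4 0.0
      vertex 0.0 0.0 0.0
    endloop
  endfacet
  facet normal 0.0000 0.0000 -1.0000
    outer loop
      vertex 0.0 27.4 0.0
      vertex 7.0 27.4 0.0
      vertex 0.0 0.0 0.0
    endloop
  endfacet
  facet normal 0.0000 0.0000 1.0000
    outer loop
      vertex 0.0 0.0 16.0
      vertex 17.5 0.0 16.0
      vertex 17.5 11.4 16.0
    endloop
  endfacet
  facet normal 0.0000 0.0000 1.0000
    outer loop
      vertex 0.0 0.0 16.0
      vertex 17.5 11.4 16.0
      vertex 7.0 11.4 16.0
    endloop
  endfacet
  facet normal 0.0000 0.0000 1.0000
    outer loop
      vertex 0.0 0.0 16.0
      vertex 7.0 11.4 16.0
      vertex 7.0 27.4 16.0
    endloop
  endfacet
  facet normal 0.0000 0.0000 1.0000
    outer loop
      vertex 0.0 0.0 16.0
      vertex 7.0 27.4 16.0
      vertex 0.0 27.4 16.0
    endloop
  endfacet
  facet normal 0.0000 -1.0000 0.0000
    outer loop
      vertex 0.0 0.0 0.0
      vertex 17.5 0.0 0.0
      vertex 17.5 0.0 16.0
    endloop
  endfacet
  facet normal 0.0000 -1.0000 0.0000
    outer loop
      vertex 0.0 0.0 0.0
      vertex 17.5 0.0 16.0
      vertex 0.0 0.0 16.0
    endloop
  endfacet
  facet normal 1.0000 0.0000 0.0000
    outer loop
      vertex 17.5 0.0 0.0
      vertex 17.5 11.4 0.0
      vertex 17.5 11.4 16.0
    endloop
  endfacet
  facet normal 1.0000 0.0000 0.0000
    outer loop
      vertex 17.5 0.0 0.0
      vertex 17.5 11.4 16.0
      vertex 17.5 0.0 16.0
    endloop
  endfacet
  facet normal 0.0000 1.0000 0.0000
    outer loop
      vertex 17.5 11.4 0.0
      vertex 7.0 11.4 0.0
      vertex 7.0 11.4 16.0
    endloop
  endfacet
  facet normal 0.0000 1.0000 0.0000
    outer loop
      vertex 17.5 11.4 0.0
      vertex 7.0 11.4 16.0
      vertex 17.5 11.4 16.0
    endloop
  endfacet
  facet normal 1.0000 0.0000 0.0000
    outer loop
      vertex 7.0 11.4 0.0
      vertex 7.0 27.4 0.0
      vertex 7.0 27.4 16.0
    endloop
  endfacet
  facet normal 1.0000 0.0000 0.0000
    outer loop
      vertex 7.0 11.4 0.0
      vertex 7.0 27.4 16.0
      vertex 7.0 11.4 16.0
    endloop
  endfacet
  facet normal 0.0000 1.0000 0.0000
    outer loop
      vertex 7.0 27.4 0.0
      vertex 0.0 27.4 0.0
      vertex 0.0 27.4 16.0
    endloop
  endfacet
  facet normal 0.0000 1.0000 0.0000
    outer loop
      vertex 7.0 27.4 0.0
      vertex 0.0 27.4 16.0
      vertex 7.0 27.4 16.0
    endloop
  endfacet
  facet normal -1.0000 0.0000 0.0000
    outer loop
      vertex 0.0 27.4 0.0
      vertex 0.0 0.0 0.0
      vertex 0.0 0.0 16.0
    endloop
  endfacet
  facet normal -1.0000 0.0000 0.0000
    outer loop
      vertex 0.0 27.4 0.0
      vertex 0.0 0.0 16.0
      vertex 0.0 27.4 16.0
    endloop
  endfacet
endsolid part

The G0 Z moves step by Δz≈2.3 mm. Every layer's G1 loop is the same polygon, so the solid is a straight extrusion of it from z=0 to z≈16. Closing with flat bottom and top caps and triangulating gives 20 facets — an L-shaped prism: outer 17.5 × 27.4 mm, arm thicknesses ≈ 11.4 mm (horizontal) and 7 mm (vertical), extruded 16 mm in z.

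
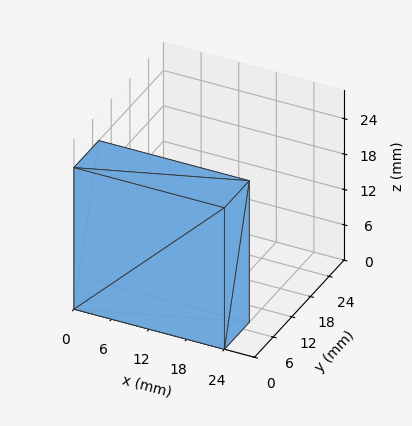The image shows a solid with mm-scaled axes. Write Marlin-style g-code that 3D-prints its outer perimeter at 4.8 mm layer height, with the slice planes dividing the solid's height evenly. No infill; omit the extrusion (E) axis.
Reading the render: the shape is a rectangular box, roughly 24 × 8 mm footprint and 24 mm tall (dimensions read to the nearest mm from the axis ticks). For the g-code, the solid's height is divided into equal slices at the stated Δz and each level perimeter traced with G1 moves after a G0 lift.

; perimeter-only toolpath
G21 ; units = mm
G90 ; absolute positioning
G28 ; home
; layer 1
G0 Z4.8
G0 X0.0 Y0.0
G1 X24.0 Y0.0
G1 X24.0 Y8.0
G1 X0.0 Y8.0
G1 X0.0 Y0.0
; layer 2
G0 Z9.6
G0 X0.0 Y0.0
G1 X24.0 Y0.0
G1 X24.0 Y8.0
G1 X0.0 Y8.0
G1 X0.0 Y0.0
; layer 3
G0 Z14.4
G0 X0.0 Y0.0
G1 X24.0 Y0.0
G1 X24.0 Y8.0
G1 X0.0 Y8.0
G1 X0.0 Y0.0
; layer 4
G0 Z19.2
G0 X0.0 Y0.0
G1 X24.0 Y0.0
G1 X24.0 Y8.0
G1 X0.0 Y8.0
G1 X0.0 Y0.0
; layer 5
G0 Z24.0
G0 X0.0 Y0.0
G1 X24.0 Y0.0
G1 X24.0 Y8.0
G1 X0.0 Y8.0
G1 X0.0 Y0.0
M2 ; end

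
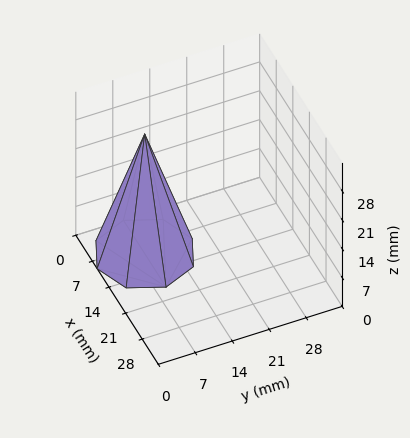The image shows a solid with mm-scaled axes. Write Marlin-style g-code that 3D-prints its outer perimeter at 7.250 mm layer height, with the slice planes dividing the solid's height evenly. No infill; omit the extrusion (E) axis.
Reading the render: the shape is a regular 8-sided pyramid, base circumscribed radius ≈ 9 mm, apex at z ≈ 29 mm (dimensions read to the nearest mm from the axis ticks). For the g-code, the solid's height is divided into equal slices at the stated Δz and each level perimeter traced with G1 moves after a G0 lift.

; perimeter-only toolpath
G21 ; units = mm
G90 ; absolute positioning
G28 ; home
; layer 1
G0 Z7.250
G0 X15.750 Y9.000
G1 X13.773 Y13.773
G1 X9.000 Y15.750
G1 X4.227 Y13.773
G1 X2.250 Y9.000
G1 X4.227 Y4.227
G1 X9.000 Y2.250
G1 X13.773 Y4.227
G1 X15.750 Y9.000
; layer 2
G0 Z14.500
G0 X13.500 Y9.000
G1 X12.182 Y12.182
G1 X9.000 Y13.500
G1 X5.818 Y12.182
G1 X4.500 Y9.000
G1 X5.818 Y5.818
G1 X9.000 Y4.500
G1 X12.182 Y5.818
G1 X13.500 Y9.000
; layer 3
G0 Z21.750
G0 X11.250 Y9.000
G1 X10.591 Y10.591
G1 X9.000 Y11.250
G1 X7.409 Y10.591
G1 X6.750 Y9.000
G1 X7.409 Y7.409
G1 X9.000 Y6.750
G1 X10.591 Y7.409
G1 X11.250 Y9.000
M2 ; end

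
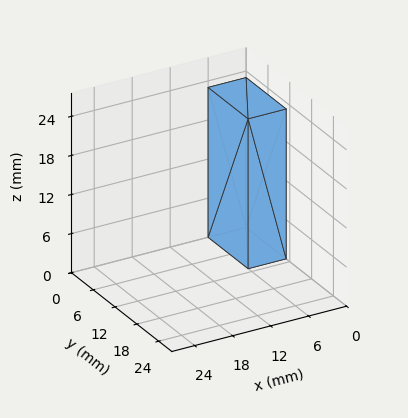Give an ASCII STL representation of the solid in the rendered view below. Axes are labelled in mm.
Reading the render: the shape is a rectangular box, roughly 6 × 11 mm footprint and 23 mm tall (dimensions read to the nearest mm from the axis ticks). For the STL, each face is triangulated and given an outward normal.

solid part
  facet normal 0.0000 0.0000 -1.0000
    outer loop
      vertex 6.000 11.000 0.000
      vertex 6.000 0.000 0.000
      vertex 0.000 0.000 0.000
    endloop
  endfacet
  facet normal 0.0000 0.0000 -1.0000
    outer loop
      vertex 0.000 11.000 0.000
      vertex 6.000 11.000 0.000
      vertex 0.000 0.000 0.000
    endloop
  endfacet
  facet normal 0.0000 0.0000 1.0000
    outer loop
      vertex 0.000 0.000 23.000
      vertex 6.000 0.000 23.000
      vertex 6.000 11.000 23.000
    endloop
  endfacet
  facet normal 0.0000 0.0000 1.0000
    outer loop
      vertex 0.000 0.000 23.000
      vertex 6.000 11.000 23.000
      vertex 0.000 11.000 23.000
    endloop
  endfacet
  facet normal 0.0000 -1.0000 0.0000
    outer loop
      vertex 0.000 0.000 0.000
      vertex 6.000 0.000 0.000
      vertex 6.000 0.000 23.000
    endloop
  endfacet
  facet normal 0.0000 -1.0000 0.0000
    outer loop
      vertex 0.000 0.000 0.000
      vertex 6.000 0.000 23.000
      vertex 0.000 0.000 23.000
    endloop
  endfacet
  facet normal 0.0000 1.0000 0.0000
    outer loop
      vertex 6.000 11.000 23.000
      vertex 6.000 11.000 0.000
      vertex 0.000 11.000 0.000
    endloop
  endfacet
  facet normal 0.0000 1.0000 0.0000
    outer loop
      vertex 0.000 11.000 23.000
      vertex 6.000 11.000 23.000
      vertex 0.000 11.000 0.000
    endloop
  endfacet
  facet normal -1.0000 0.0000 0.0000
    outer loop
      vertex 0.000 11.000 23.000
      vertex 0.000 11.000 0.000
      vertex 0.000 0.000 0.000
    endloop
  endfacet
  facet normal -1.0000 0.0000 0.0000
    outer loop
      vertex 0.000 0.000 23.000
      vertex 0.000 11.000 23.000
      vertex 0.000 0.000 0.000
    endloop
  endfacet
  facet normal 1.0000 0.0000 0.0000
    outer loop
      vertex 6.000 0.000 0.000
      vertex 6.000 11.000 0.000
      vertex 6.000 11.000 23.000
    endloop
  endfacet
  facet normal 1.0000 0.0000 0.0000
    outer loop
      vertex 6.000 0.000 0.000
      vertex 6.000 11.000 23.000
      vertex 6.000 0.000 23.000
    endloop
  endfacet
endsolid part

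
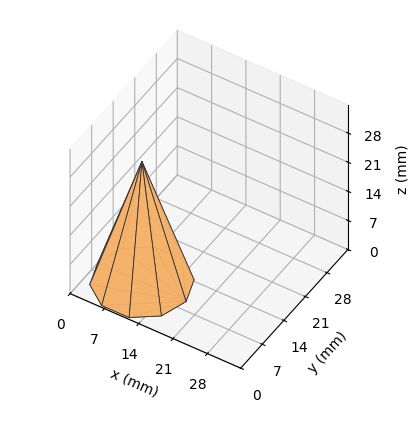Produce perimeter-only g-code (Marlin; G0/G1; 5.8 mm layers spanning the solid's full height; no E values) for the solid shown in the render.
Reading the render: the shape is a regular 10-sided pyramid, base circumscribed radius ≈ 9 mm, apex at z ≈ 29 mm (dimensions read to the nearest mm from the axis ticks). For the g-code, the solid's height is divided into equal slices at the stated Δz and each level perimeter traced with G1 moves after a G0 lift.

; perimeter-only toolpath
G21 ; units = mm
G90 ; absolute positioning
G28 ; home
; layer 1
G0 Z5.8
G0 X16.2 Y9.0
G1 X14.8 Y13.2
G1 X11.2 Y15.9
G1 X6.8 Y15.9
G1 X3.2 Y13.2
G1 X1.8 Y9.0
G1 X3.2 Y4.8
G1 X6.8 Y2.1
G1 X11.2 Y2.1
G1 X14.8 Y4.8
G1 X16.2 Y9.0
; layer 2
G0 Z11.6
G0 X14.4 Y9.0
G1 X13.4 Y12.2
G1 X10.7 Y14.2
G1 X7.3 Y14.2
G1 X4.6 Y12.2
G1 X3.6 Y9.0
G1 X4.6 Y5.8
G1 X7.3 Y3.8
G1 X10.7 Y3.8
G1 X13.4 Y5.8
G1 X14.4 Y9.0
; layer 3
G0 Z17.4
G0 X12.6 Y9.0
G1 X11.9 Y11.1
G1 X10.1 Y12.4
G1 X7.9 Y12.4
G1 X6.1 Y11.1
G1 X5.4 Y9.0
G1 X6.1 Y6.9
G1 X7.9 Y5.6
G1 X10.1 Y5.6
G1 X11.9 Y6.9
G1 X12.6 Y9.0
; layer 4
G0 Z23.2
G0 X10.8 Y9.0
G1 X10.5 Y10.1
G1 X9.6 Y10.7
G1 X8.4 Y10.7
G1 X7.5 Y10.1
G1 X7.2 Y9.0
G1 X7.5 Y7.9
G1 X8.4 Y7.3
G1 X9.6 Y7.3
G1 X10.5 Y7.9
G1 X10.8 Y9.0
M2 ; end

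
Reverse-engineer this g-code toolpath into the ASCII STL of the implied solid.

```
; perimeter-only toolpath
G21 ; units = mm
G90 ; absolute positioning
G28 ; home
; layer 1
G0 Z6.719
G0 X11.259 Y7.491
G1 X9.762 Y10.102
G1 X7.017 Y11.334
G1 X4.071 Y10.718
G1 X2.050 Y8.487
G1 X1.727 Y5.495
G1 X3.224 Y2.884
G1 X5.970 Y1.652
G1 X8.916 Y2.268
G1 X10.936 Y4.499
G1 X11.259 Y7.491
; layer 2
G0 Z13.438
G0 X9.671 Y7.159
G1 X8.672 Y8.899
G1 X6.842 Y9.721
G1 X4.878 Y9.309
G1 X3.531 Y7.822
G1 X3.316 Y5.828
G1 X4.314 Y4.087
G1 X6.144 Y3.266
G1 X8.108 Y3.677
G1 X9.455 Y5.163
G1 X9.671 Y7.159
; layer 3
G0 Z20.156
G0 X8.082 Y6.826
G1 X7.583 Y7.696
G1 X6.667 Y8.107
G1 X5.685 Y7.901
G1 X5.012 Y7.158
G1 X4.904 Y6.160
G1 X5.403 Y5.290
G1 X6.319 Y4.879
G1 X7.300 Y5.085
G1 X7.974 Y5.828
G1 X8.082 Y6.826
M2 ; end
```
solid part
  facet normal 0.0000 0.0000 -1.0000
    outer loop
      vertex 7.191 12.948 0.000
      vertex 10.852 11.305 0.000
      vertex 12.848 7.824 0.000
    endloop
  endfacet
  facet normal 0.0000 0.0000 -1.0000
    outer loop
      vertex 3.263 12.126 0.000
      vertex 7.191 12.948 0.000
      vertex 12.848 7.824 0.000
    endloop
  endfacet
  facet normal 0.0000 0.0000 -1.0000
    outer loop
      vertex 0.569 9.152 0.000
      vertex 3.263 12.126 0.000
      vertex 12.848 7.824 0.000
    endloop
  endfacet
  facet normal 0.0000 0.0000 -1.0000
    outer loop
      vertex 0.138 5.162 0.000
      vertex 0.569 9.152 0.000
      vertex 12.848 7.824 0.000
    endloop
  endfacet
  facet normal 0.0000 0.0000 -1.0000
    outer loop
      vertex 2.134 1.681 0.000
      vertex 0.138 5.162 0.000
      vertex 12.848 7.824 0.000
    endloop
  endfacet
  facet normal 0.0000 0.0000 -1.0000
    outer loop
      vertex 5.795 0.038 0.000
      vertex 2.134 1.681 0.000
      vertex 12.848 7.824 0.000
    endloop
  endfacet
  facet normal 0.0000 0.0000 -1.0000
    outer loop
      vertex 9.723 0.860 0.000
      vertex 5.795 0.038 0.000
      vertex 12.848 7.824 0.000
    endloop
  endfacet
  facet normal 0.0000 0.0000 -1.0000
    outer loop
      vertex 12.417 3.834 0.000
      vertex 9.723 0.860 0.000
      vertex 12.848 7.824 0.000
    endloop
  endfacet
  facet normal 0.8455 0.4848 0.2239
    outer loop
      vertex 12.848 7.824 0.000
      vertex 10.852 11.305 0.000
      vertex 6.493 6.493 26.875
    endloop
  endfacet
  facet normal 0.3990 0.8892 0.2239
    outer loop
      vertex 10.852 11.305 0.000
      vertex 7.191 12.948 0.000
      vertex 6.493 6.493 26.875
    endloop
  endfacet
  facet normal -0.1996 0.9539 0.2239
    outer loop
      vertex 7.191 12.948 0.000
      vertex 3.263 12.126 0.000
      vertex 6.493 6.493 26.875
    endloop
  endfacet
  facet normal -0.7223 0.6543 0.2240
    outer loop
      vertex 3.263 12.126 0.000
      vertex 0.569 9.152 0.000
      vertex 6.493 6.493 26.875
    endloop
  endfacet
  facet normal -0.9690 0.1047 0.2239
    outer loop
      vertex 0.569 9.152 0.000
      vertex 0.138 5.162 0.000
      vertex 6.493 6.493 26.875
    endloop
  endfacet
  facet normal -0.8455 -0.4848 0.2239
    outer loop
      vertex 0.138 5.162 0.000
      vertex 2.134 1.681 0.000
      vertex 6.493 6.493 26.875
    endloop
  endfacet
  facet normal -0.3990 -0.8892 0.2239
    outer loop
      vertex 2.134 1.681 0.000
      vertex 5.795 0.038 0.000
      vertex 6.493 6.493 26.875
    endloop
  endfacet
  facet normal 0.1996 -0.9539 0.2239
    outer loop
      vertex 5.795 0.038 0.000
      vertex 9.723 0.860 0.000
      vertex 6.493 6.493 26.875
    endloop
  endfacet
  facet normal 0.7223 -0.6543 0.2240
    outer loop
      vertex 9.723 0.860 0.000
      vertex 12.417 3.834 0.000
      vertex 6.493 6.493 26.875
    endloop
  endfacet
  facet normal 0.9690 -0.1047 0.2239
    outer loop
      vertex 12.417 3.834 0.000
      vertex 12.848 7.824 0.000
      vertex 6.493 6.493 26.875
    endloop
  endfacet
endsolid part

The G0 Z moves step by Δz≈6.719 mm. The G1 loops shrink linearly with z, so the solid tapers from its base footprint up to z≈26.9. Closing with a flat bottom cap and the tapered top and triangulating gives 18 facets — a regular 10-sided pyramid, base circumscribed radius ≈ 6.49 mm, apex at z ≈ 26.9 mm.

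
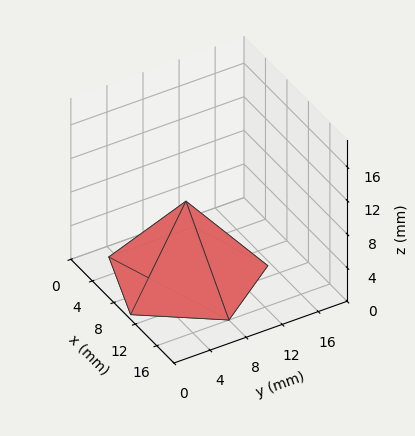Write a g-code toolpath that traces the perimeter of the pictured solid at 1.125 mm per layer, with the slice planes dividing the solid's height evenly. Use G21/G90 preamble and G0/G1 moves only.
Reading the render: the shape is a regular 5-sided pyramid, base circumscribed radius ≈ 8 mm, apex at z ≈ 9 mm (dimensions read to the nearest mm from the axis ticks). For the g-code, the solid's height is divided into equal slices at the stated Δz and each level perimeter traced with G1 moves after a G0 lift.

; perimeter-only toolpath
G21 ; units = mm
G90 ; absolute positioning
G28 ; home
; layer 1
G0 Z1.125
G0 X15.000 Y8.000
G1 X10.163 Y14.657
G1 X2.337 Y12.114
G1 X2.337 Y3.886
G1 X10.163 Y1.343
G1 X15.000 Y8.000
; layer 2
G0 Z2.250
G0 X14.000 Y8.000
G1 X9.854 Y13.706
G1 X3.146 Y11.527
G1 X3.146 Y4.473
G1 X9.854 Y2.294
G1 X14.000 Y8.000
; layer 3
G0 Z3.375
G0 X13.000 Y8.000
G1 X9.545 Y12.755
G1 X3.955 Y10.939
G1 X3.955 Y5.061
G1 X9.545 Y3.245
G1 X13.000 Y8.000
; layer 4
G0 Z4.500
G0 X12.000 Y8.000
G1 X9.236 Y11.804
G1 X4.764 Y10.351
G1 X4.764 Y5.649
G1 X9.236 Y4.196
G1 X12.000 Y8.000
; layer 5
G0 Z5.625
G0 X11.000 Y8.000
G1 X8.927 Y10.853
G1 X5.573 Y9.763
G1 X5.573 Y6.237
G1 X8.927 Y5.147
G1 X11.000 Y8.000
; layer 6
G0 Z6.750
G0 X10.000 Y8.000
G1 X8.618 Y9.902
G1 X6.382 Y9.175
G1 X6.382 Y6.825
G1 X8.618 Y6.098
G1 X10.000 Y8.000
; layer 7
G0 Z7.875
G0 X9.000 Y8.000
G1 X8.309 Y8.951
G1 X7.191 Y8.588
G1 X7.191 Y7.412
G1 X8.309 Y7.049
G1 X9.000 Y8.000
M2 ; end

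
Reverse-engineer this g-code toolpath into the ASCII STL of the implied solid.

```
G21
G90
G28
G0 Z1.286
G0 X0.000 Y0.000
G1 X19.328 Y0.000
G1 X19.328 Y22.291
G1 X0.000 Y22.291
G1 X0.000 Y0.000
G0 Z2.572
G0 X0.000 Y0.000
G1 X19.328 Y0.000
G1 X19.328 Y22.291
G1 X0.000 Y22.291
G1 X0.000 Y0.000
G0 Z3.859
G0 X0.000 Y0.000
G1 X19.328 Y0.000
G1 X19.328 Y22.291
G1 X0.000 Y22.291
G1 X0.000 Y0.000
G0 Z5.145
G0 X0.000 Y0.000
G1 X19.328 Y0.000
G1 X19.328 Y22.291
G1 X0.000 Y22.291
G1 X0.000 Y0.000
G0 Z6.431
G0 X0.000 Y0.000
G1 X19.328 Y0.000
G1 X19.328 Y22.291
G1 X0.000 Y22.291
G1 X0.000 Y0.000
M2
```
solid part
  facet normal 0.0000 0.0000 -1.0000
    outer loop
      vertex 19.328 22.291 0.000
      vertex 19.328 0.000 0.000
      vertex 0.000 0.000 0.000
    endloop
  endfacet
  facet normal 0.0000 0.0000 -1.0000
    outer loop
      vertex 0.000 22.291 0.000
      vertex 19.328 22.291 0.000
      vertex 0.000 0.000 0.000
    endloop
  endfacet
  facet normal 0.0000 0.0000 1.0000
    outer loop
      vertex 0.000 0.000 6.431
      vertex 19.328 0.000 6.431
      vertex 19.328 22.291 6.431
    endloop
  endfacet
  facet normal 0.0000 0.0000 1.0000
    outer loop
      vertex 0.000 0.000 6.431
      vertex 19.328 22.291 6.431
      vertex 0.000 22.291 6.431
    endloop
  endfacet
  facet normal 0.0000 -1.0000 0.0000
    outer loop
      vertex 0.000 0.000 0.000
      vertex 19.328 0.000 0.000
      vertex 19.328 0.000 6.431
    endloop
  endfacet
  facet normal 0.0000 -1.0000 0.0000
    outer loop
      vertex 0.000 0.000 0.000
      vertex 19.328 0.000 6.431
      vertex 0.000 0.000 6.431
    endloop
  endfacet
  facet normal 0.0000 1.0000 0.0000
    outer loop
      vertex 19.328 22.291 6.431
      vertex 19.328 22.291 0.000
      vertex 0.000 22.291 0.000
    endloop
  endfacet
  facet normal 0.0000 1.0000 0.0000
    outer loop
      vertex 0.000 22.291 6.431
      vertex 19.328 22.291 6.431
      vertex 0.000 22.291 0.000
    endloop
  endfacet
  facet normal -1.0000 0.0000 0.0000
    outer loop
      vertex 0.000 22.291 6.431
      vertex 0.000 22.291 0.000
      vertex 0.000 0.000 0.000
    endloop
  endfacet
  facet normal -1.0000 0.0000 0.0000
    outer loop
      vertex 0.000 0.000 6.431
      vertex 0.000 22.291 6.431
      vertex 0.000 0.000 0.000
    endloop
  endfacet
  facet normal 1.0000 0.0000 0.0000
    outer loop
      vertex 19.328 0.000 0.000
      vertex 19.328 22.291 0.000
      vertex 19.328 22.291 6.431
    endloop
  endfacet
  facet normal 1.0000 0.0000 0.0000
    outer loop
      vertex 19.328 0.000 0.000
      vertex 19.328 22.291 6.431
      vertex 19.328 0.000 6.431
    endloop
  endfacet
endsolid part

The G0 Z moves step by Δz≈1.286 mm. Every layer's G1 loop is the same polygon, so the solid is a straight extrusion of it from z=0 to z≈6.43. Closing with flat bottom and top caps and triangulating gives 12 facets — a rectangular box, roughly 19.3 × 22.3 mm footprint and 6.43 mm tall.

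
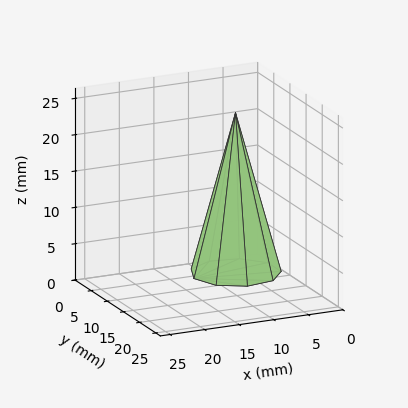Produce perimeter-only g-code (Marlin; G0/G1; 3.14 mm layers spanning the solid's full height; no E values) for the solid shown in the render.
Reading the render: the shape is a regular 9-sided pyramid, base circumscribed radius ≈ 6 mm, apex at z ≈ 22 mm (dimensions read to the nearest mm from the axis ticks). For the g-code, the solid's height is divided into equal slices at the stated Δz and each level perimeter traced with G1 moves after a G0 lift.

; perimeter-only toolpath
G21 ; units = mm
G90 ; absolute positioning
G28 ; home
; layer 1
G0 Z3.14
G0 X11.14 Y6.00
G1 X9.94 Y9.31
G1 X6.89 Y11.07
G1 X3.43 Y10.46
G1 X1.17 Y7.76
G1 X1.17 Y4.24
G1 X3.43 Y1.54
G1 X6.89 Y0.93
G1 X9.94 Y2.69
G1 X11.14 Y6.00
; layer 2
G0 Z6.29
G0 X10.29 Y6.00
G1 X9.29 Y8.76
G1 X6.74 Y10.22
G1 X3.86 Y9.71
G1 X1.97 Y7.46
G1 X1.97 Y4.54
G1 X3.86 Y2.29
G1 X6.74 Y1.78
G1 X9.29 Y3.24
G1 X10.29 Y6.00
; layer 3
G0 Z9.43
G0 X9.43 Y6.00
G1 X8.63 Y8.21
G1 X6.59 Y9.38
G1 X4.29 Y8.97
G1 X2.78 Y7.17
G1 X2.78 Y4.83
G1 X4.29 Y3.03
G1 X6.59 Y2.62
G1 X8.63 Y3.79
G1 X9.43 Y6.00
; layer 4
G0 Z12.57
G0 X8.57 Y6.00
G1 X7.97 Y7.65
G1 X6.45 Y8.53
G1 X4.71 Y8.23
G1 X3.58 Y6.88
G1 X3.58 Y5.12
G1 X4.71 Y3.77
G1 X6.45 Y3.47
G1 X7.97 Y4.35
G1 X8.57 Y6.00
; layer 5
G0 Z15.71
G0 X7.71 Y6.00
G1 X7.31 Y7.10
G1 X6.30 Y7.69
G1 X5.14 Y7.49
G1 X4.39 Y6.59
G1 X4.39 Y5.41
G1 X5.14 Y4.51
G1 X6.30 Y4.31
G1 X7.31 Y4.90
G1 X7.71 Y6.00
; layer 6
G0 Z18.86
G0 X6.86 Y6.00
G1 X6.66 Y6.55
G1 X6.15 Y6.84
G1 X5.57 Y6.74
G1 X5.19 Y6.29
G1 X5.19 Y5.71
G1 X5.57 Y5.26
G1 X6.15 Y5.16
G1 X6.66 Y5.45
G1 X6.86 Y6.00
M2 ; end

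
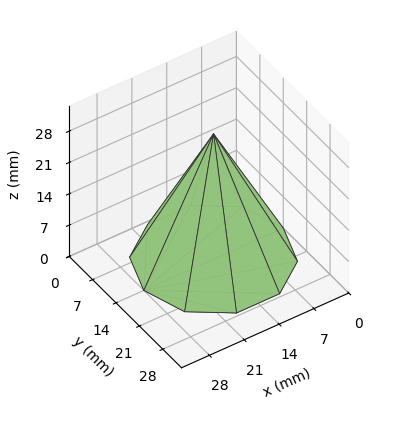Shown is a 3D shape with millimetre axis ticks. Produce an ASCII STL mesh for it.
Reading the render: the shape is a regular 10-sided pyramid, base circumscribed radius ≈ 14 mm, apex at z ≈ 28 mm (dimensions read to the nearest mm from the axis ticks). For the STL, each face is triangulated and given an outward normal.

solid part
  facet normal 0.0000 0.0000 -1.0000
    outer loop
      vertex 18.33 27.31 0.00
      vertex 25.33 22.23 0.00
      vertex 28.00 14.00 0.00
    endloop
  endfacet
  facet normal 0.0000 0.0000 -1.0000
    outer loop
      vertex 9.67 27.31 0.00
      vertex 18.33 27.31 0.00
      vertex 28.00 14.00 0.00
    endloop
  endfacet
  facet normal 0.0000 0.0000 -1.0000
    outer loop
      vertex 2.67 22.23 0.00
      vertex 9.67 27.31 0.00
      vertex 28.00 14.00 0.00
    endloop
  endfacet
  facet normal 0.0000 0.0000 -1.0000
    outer loop
      vertex 0.00 14.00 0.00
      vertex 2.67 22.23 0.00
      vertex 28.00 14.00 0.00
    endloop
  endfacet
  facet normal 0.0000 0.0000 -1.0000
    outer loop
      vertex 2.67 5.77 0.00
      vertex 0.00 14.00 0.00
      vertex 28.00 14.00 0.00
    endloop
  endfacet
  facet normal 0.0000 0.0000 -1.0000
    outer loop
      vertex 9.67 0.69 0.00
      vertex 2.67 5.77 0.00
      vertex 28.00 14.00 0.00
    endloop
  endfacet
  facet normal 0.0000 0.0000 -1.0000
    outer loop
      vertex 18.33 0.69 0.00
      vertex 9.67 0.69 0.00
      vertex 28.00 14.00 0.00
    endloop
  endfacet
  facet normal 0.0000 0.0000 -1.0000
    outer loop
      vertex 25.33 5.77 0.00
      vertex 18.33 0.69 0.00
      vertex 28.00 14.00 0.00
    endloop
  endfacet
  facet normal 0.8590 0.2787 0.4295
    outer loop
      vertex 28.00 14.00 0.00
      vertex 25.33 22.23 0.00
      vertex 14.00 14.00 28.00
    endloop
  endfacet
  facet normal 0.5304 0.7309 0.4295
    outer loop
      vertex 25.33 22.23 0.00
      vertex 18.33 27.31 0.00
      vertex 14.00 14.00 28.00
    endloop
  endfacet
  facet normal 0.0000 0.9032 0.4293
    outer loop
      vertex 18.33 27.31 0.00
      vertex 9.67 27.31 0.00
      vertex 14.00 14.00 28.00
    endloop
  endfacet
  facet normal -0.5304 0.7309 0.4295
    outer loop
      vertex 9.67 27.31 0.00
      vertex 2.67 22.23 0.00
      vertex 14.00 14.00 28.00
    endloop
  endfacet
  facet normal -0.8590 0.2787 0.4295
    outer loop
      vertex 2.67 22.23 0.00
      vertex 0.00 14.00 0.00
      vertex 14.00 14.00 28.00
    endloop
  endfacet
  facet normal -0.8590 -0.2787 0.4295
    outer loop
      vertex 0.00 14.00 0.00
      vertex 2.67 5.77 0.00
      vertex 14.00 14.00 28.00
    endloop
  endfacet
  facet normal -0.5304 -0.7309 0.4295
    outer loop
      vertex 2.67 5.77 0.00
      vertex 9.67 0.69 0.00
      vertex 14.00 14.00 28.00
    endloop
  endfacet
  facet normal 0.0000 -0.9032 0.4293
    outer loop
      vertex 9.67 0.69 0.00
      vertex 18.33 0.69 0.00
      vertex 14.00 14.00 28.00
    endloop
  endfacet
  facet normal 0.5304 -0.7309 0.4295
    outer loop
      vertex 18.33 0.69 0.00
      vertex 25.33 5.77 0.00
      vertex 14.00 14.00 28.00
    endloop
  endfacet
  facet normal 0.8590 -0.2787 0.4295
    outer loop
      vertex 25.33 5.77 0.00
      vertex 28.00 14.00 0.00
      vertex 14.00 14.00 28.00
    endloop
  endfacet
endsolid part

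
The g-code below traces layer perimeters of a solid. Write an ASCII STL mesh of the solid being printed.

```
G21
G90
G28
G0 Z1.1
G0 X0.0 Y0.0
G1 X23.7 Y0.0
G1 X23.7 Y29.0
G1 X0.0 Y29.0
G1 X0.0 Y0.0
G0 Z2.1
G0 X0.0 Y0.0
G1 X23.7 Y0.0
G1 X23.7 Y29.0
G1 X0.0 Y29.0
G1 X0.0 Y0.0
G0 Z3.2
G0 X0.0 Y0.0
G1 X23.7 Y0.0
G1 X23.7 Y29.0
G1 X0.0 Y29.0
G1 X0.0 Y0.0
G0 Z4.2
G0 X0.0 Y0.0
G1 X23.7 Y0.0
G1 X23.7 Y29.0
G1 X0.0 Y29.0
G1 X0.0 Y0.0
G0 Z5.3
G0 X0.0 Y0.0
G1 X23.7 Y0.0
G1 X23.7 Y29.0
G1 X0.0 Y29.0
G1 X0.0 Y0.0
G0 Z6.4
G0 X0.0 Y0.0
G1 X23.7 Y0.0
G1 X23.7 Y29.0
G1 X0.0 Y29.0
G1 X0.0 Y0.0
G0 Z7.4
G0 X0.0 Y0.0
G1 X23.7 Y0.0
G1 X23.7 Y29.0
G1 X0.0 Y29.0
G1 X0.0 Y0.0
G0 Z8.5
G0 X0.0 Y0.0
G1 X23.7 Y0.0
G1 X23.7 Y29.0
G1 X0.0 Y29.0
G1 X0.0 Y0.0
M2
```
solid part
  facet normal 0.0000 0.0000 -1.0000
    outer loop
      vertex 23.7 29.0 0.0
      vertex 23.7 0.0 0.0
      vertex 0.0 0.0 0.0
    endloop
  endfacet
  facet normal 0.0000 0.0000 -1.0000
    outer loop
      vertex 0.0 29.0 0.0
      vertex 23.7 29.0 0.0
      vertex 0.0 0.0 0.0
    endloop
  endfacet
  facet normal 0.0000 0.0000 1.0000
    outer loop
      vertex 0.0 0.0 8.5
      vertex 23.7 0.0 8.5
      vertex 23.7 29.0 8.5
    endloop
  endfacet
  facet normal 0.0000 0.0000 1.0000
    outer loop
      vertex 0.0 0.0 8.5
      vertex 23.7 29.0 8.5
      vertex 0.0 29.0 8.5
    endloop
  endfacet
  facet normal 0.0000 -1.0000 0.0000
    outer loop
      vertex 0.0 0.0 0.0
      vertex 23.7 0.0 0.0
      vertex 23.7 0.0 8.5
    endloop
  endfacet
  facet normal 0.0000 -1.0000 0.0000
    outer loop
      vertex 0.0 0.0 0.0
      vertex 23.7 0.0 8.5
      vertex 0.0 0.0 8.5
    endloop
  endfacet
  facet normal 0.0000 1.0000 0.0000
    outer loop
      vertex 23.7 29.0 8.5
      vertex 23.7 29.0 0.0
      vertex 0.0 29.0 0.0
    endloop
  endfacet
  facet normal 0.0000 1.0000 0.0000
    outer loop
      vertex 0.0 29.0 8.5
      vertex 23.7 29.0 8.5
      vertex 0.0 29.0 0.0
    endloop
  endfacet
  facet normal -1.0000 0.0000 0.0000
    outer loop
      vertex 0.0 29.0 8.5
      vertex 0.0 29.0 0.0
      vertex 0.0 0.0 0.0
    endloop
  endfacet
  facet normal -1.0000 0.0000 0.0000
    outer loop
      vertex 0.0 0.0 8.5
      vertex 0.0 29.0 8.5
      vertex 0.0 0.0 0.0
    endloop
  endfacet
  facet normal 1.0000 0.0000 0.0000
    outer loop
      vertex 23.7 0.0 0.0
      vertex 23.7 29.0 0.0
      vertex 23.7 29.0 8.5
    endloop
  endfacet
  facet normal 1.0000 0.0000 0.0000
    outer loop
      vertex 23.7 0.0 0.0
      vertex 23.7 29.0 8.5
      vertex 23.7 0.0 8.5
    endloop
  endfacet
endsolid part

The G0 Z moves step by Δz≈1.1 mm. Every layer's G1 loop is the same polygon, so the solid is a straight extrusion of it from z=0 to z≈8.5. Closing with flat bottom and top caps and triangulating gives 12 facets — a rectangular box, roughly 23.7 × 29 mm footprint and 8.5 mm tall.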